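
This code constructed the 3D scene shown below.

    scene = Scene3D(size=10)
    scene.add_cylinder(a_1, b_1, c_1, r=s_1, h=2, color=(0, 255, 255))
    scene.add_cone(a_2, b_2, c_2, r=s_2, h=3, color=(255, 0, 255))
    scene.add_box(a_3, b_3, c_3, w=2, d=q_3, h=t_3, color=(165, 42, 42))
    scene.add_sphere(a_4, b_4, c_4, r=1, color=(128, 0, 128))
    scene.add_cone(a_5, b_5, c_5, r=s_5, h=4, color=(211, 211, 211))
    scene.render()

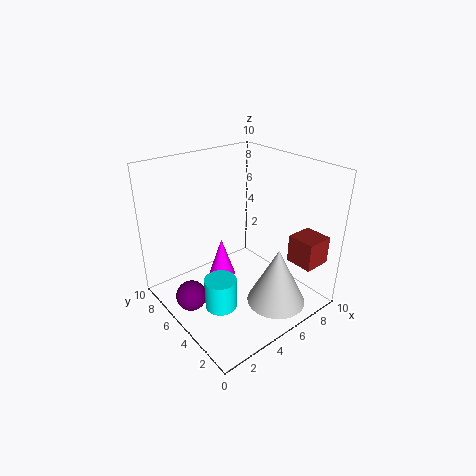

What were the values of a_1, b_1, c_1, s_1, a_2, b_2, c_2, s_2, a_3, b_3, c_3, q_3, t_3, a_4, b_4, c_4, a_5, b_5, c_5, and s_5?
a_1 = 2
b_1 = 3
c_1 = 2
s_1 = 1
a_2 = 5
b_2 = 7
c_2 = 1
s_2 = 1
a_3 = 8
b_3 = 1
c_3 = 3
q_3 = 2
t_3 = 2
a_4 = 1
b_4 = 5
c_4 = 2
a_5 = 6
b_5 = 2
c_5 = 1
s_5 = 2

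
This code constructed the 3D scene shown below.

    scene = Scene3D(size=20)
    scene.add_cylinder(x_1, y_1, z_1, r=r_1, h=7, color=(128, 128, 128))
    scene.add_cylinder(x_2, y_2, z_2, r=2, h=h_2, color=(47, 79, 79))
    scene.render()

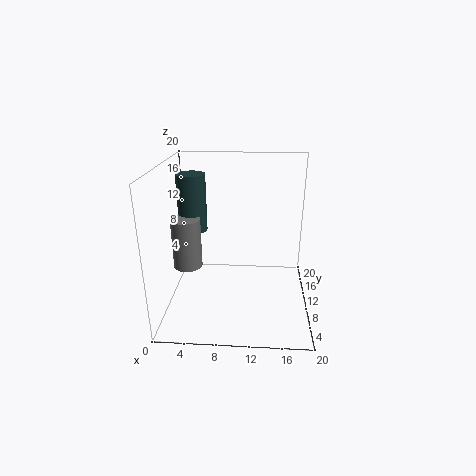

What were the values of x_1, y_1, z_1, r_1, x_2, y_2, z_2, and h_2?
x_1 = 3
y_1 = 9
z_1 = 6
r_1 = 2
x_2 = 3.5
y_2 = 11.5
z_2 = 10.5
h_2 = 8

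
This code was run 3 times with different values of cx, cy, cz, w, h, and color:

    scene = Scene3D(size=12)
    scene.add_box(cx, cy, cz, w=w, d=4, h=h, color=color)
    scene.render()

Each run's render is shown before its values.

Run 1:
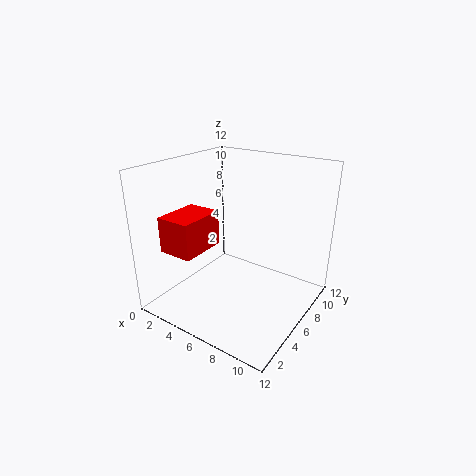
cx = 1; cy = 2; cz = 5; w = 3; h = 3; color = 'red'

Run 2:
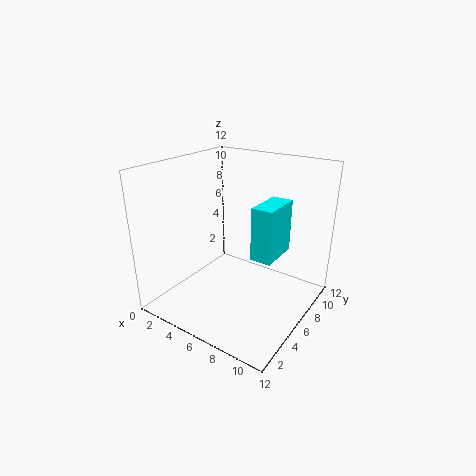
cx = 6; cy = 8; cz = 3; w = 2; h = 5; color = 'cyan'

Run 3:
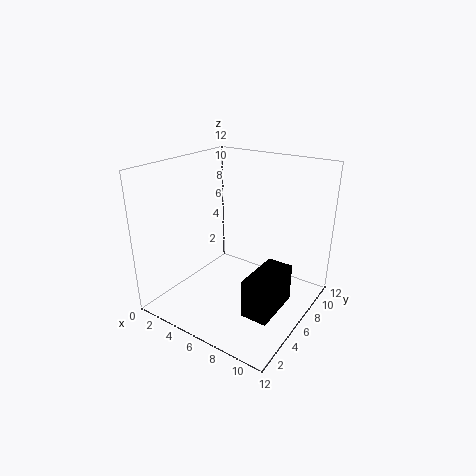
cx = 9; cy = 2; cz = 2; w = 2; h = 3; color = 'black'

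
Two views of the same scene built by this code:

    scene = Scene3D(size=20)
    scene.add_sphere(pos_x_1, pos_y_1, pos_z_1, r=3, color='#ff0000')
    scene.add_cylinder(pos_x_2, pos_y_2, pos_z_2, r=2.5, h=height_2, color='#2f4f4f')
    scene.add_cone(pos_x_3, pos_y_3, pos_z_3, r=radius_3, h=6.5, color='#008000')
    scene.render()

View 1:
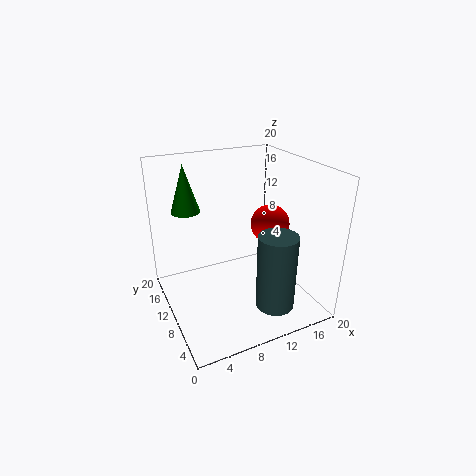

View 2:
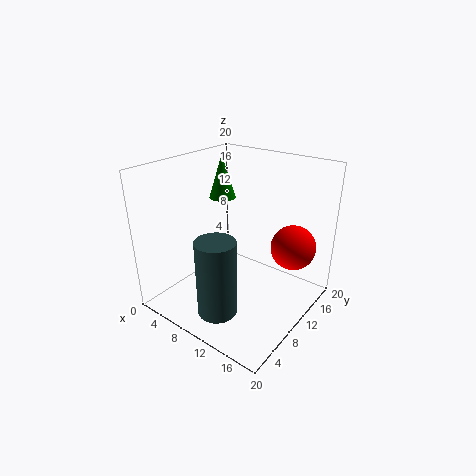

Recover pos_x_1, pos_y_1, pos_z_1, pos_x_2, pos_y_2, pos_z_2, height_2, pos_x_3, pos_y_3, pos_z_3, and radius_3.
pos_x_1 = 17; pos_y_1 = 13; pos_z_1 = 9.5; pos_x_2 = 12; pos_y_2 = 3; pos_z_2 = 3; height_2 = 10; pos_x_3 = 4; pos_y_3 = 14; pos_z_3 = 13.5; radius_3 = 2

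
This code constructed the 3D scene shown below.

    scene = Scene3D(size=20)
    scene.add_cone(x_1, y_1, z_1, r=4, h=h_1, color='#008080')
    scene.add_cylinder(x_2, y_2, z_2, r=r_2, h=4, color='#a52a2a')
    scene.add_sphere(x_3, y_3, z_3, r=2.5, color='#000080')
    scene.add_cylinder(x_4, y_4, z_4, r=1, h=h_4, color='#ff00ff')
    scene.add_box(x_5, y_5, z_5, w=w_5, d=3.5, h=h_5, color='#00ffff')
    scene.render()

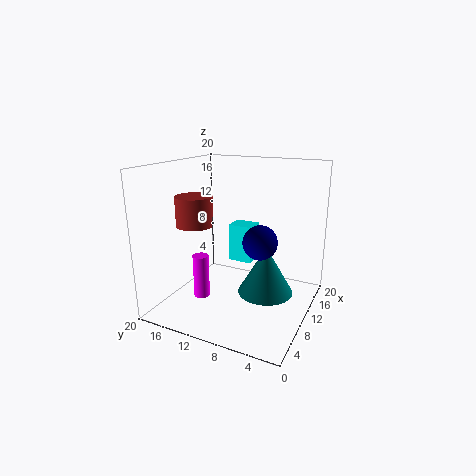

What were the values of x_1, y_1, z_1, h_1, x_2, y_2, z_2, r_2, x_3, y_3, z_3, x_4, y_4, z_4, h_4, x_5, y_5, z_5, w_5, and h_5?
x_1 = 12, y_1 = 6.5, z_1 = 1.5, h_1 = 7, x_2 = 7, y_2 = 15, z_2 = 12, r_2 = 2.5, x_3 = 12, y_3 = 7.5, z_3 = 9, x_4 = 3.5, y_4 = 12, z_4 = 4, h_4 = 5.5, x_5 = 12, y_5 = 9, z_5 = 5.5, w_5 = 3, h_5 = 5.5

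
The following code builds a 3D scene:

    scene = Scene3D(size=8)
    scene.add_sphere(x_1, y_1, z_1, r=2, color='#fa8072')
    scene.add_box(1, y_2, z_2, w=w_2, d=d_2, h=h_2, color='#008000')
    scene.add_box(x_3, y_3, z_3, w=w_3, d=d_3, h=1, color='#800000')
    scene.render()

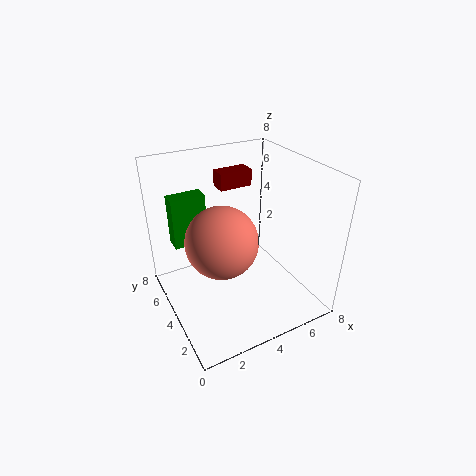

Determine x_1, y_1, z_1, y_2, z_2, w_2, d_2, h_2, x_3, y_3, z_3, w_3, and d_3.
x_1 = 3, y_1 = 4, z_1 = 4, y_2 = 6, z_2 = 3, w_2 = 2, d_2 = 1, h_2 = 3, x_3 = 4, y_3 = 6, z_3 = 6, w_3 = 2, d_3 = 1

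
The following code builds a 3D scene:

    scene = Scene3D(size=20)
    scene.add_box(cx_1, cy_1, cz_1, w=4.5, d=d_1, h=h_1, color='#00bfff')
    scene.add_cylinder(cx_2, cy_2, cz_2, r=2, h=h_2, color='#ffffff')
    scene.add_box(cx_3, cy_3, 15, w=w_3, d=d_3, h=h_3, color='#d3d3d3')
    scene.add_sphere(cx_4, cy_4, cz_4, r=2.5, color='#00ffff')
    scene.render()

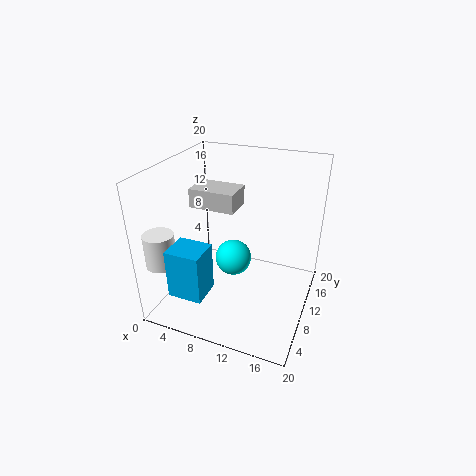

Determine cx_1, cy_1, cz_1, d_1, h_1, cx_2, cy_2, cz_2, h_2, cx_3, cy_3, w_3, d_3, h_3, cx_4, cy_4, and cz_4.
cx_1 = 4
cy_1 = 1
cz_1 = 5
d_1 = 4
h_1 = 6.5
cx_2 = 2
cy_2 = 3
cz_2 = 8
h_2 = 4.5
cx_3 = 4.5
cy_3 = 7
w_3 = 6
d_3 = 4
h_3 = 2.5
cx_4 = 9.5
cy_4 = 9.5
cz_4 = 7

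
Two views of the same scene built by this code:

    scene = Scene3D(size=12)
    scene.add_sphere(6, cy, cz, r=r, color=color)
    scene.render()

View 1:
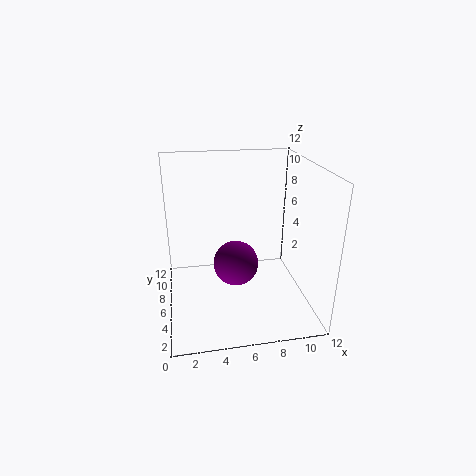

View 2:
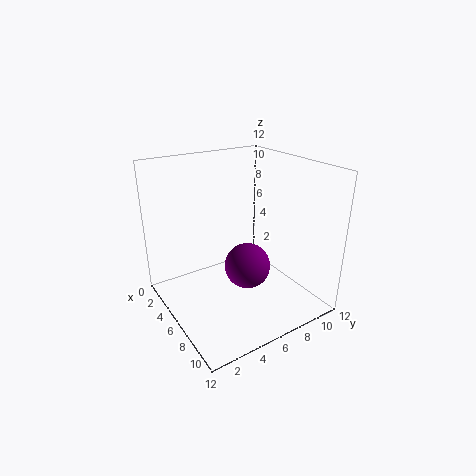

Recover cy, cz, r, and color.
cy = 7, cz = 3, r = 2, color = 'purple'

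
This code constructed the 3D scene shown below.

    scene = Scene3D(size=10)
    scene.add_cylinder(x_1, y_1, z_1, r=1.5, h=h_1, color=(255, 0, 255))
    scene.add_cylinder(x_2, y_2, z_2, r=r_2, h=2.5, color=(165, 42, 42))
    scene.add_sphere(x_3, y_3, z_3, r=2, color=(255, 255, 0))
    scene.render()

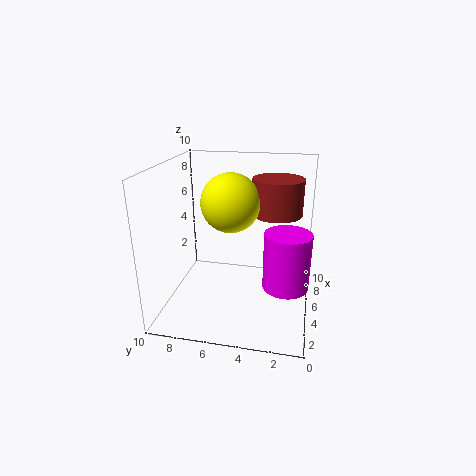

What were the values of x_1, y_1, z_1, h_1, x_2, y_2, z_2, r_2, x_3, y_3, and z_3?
x_1 = 3.5, y_1 = 1.5, z_1 = 2.5, h_1 = 3.75, x_2 = 6.25, y_2 = 2.5, z_2 = 6.5, r_2 = 1.75, x_3 = 5, y_3 = 5.5, z_3 = 7.5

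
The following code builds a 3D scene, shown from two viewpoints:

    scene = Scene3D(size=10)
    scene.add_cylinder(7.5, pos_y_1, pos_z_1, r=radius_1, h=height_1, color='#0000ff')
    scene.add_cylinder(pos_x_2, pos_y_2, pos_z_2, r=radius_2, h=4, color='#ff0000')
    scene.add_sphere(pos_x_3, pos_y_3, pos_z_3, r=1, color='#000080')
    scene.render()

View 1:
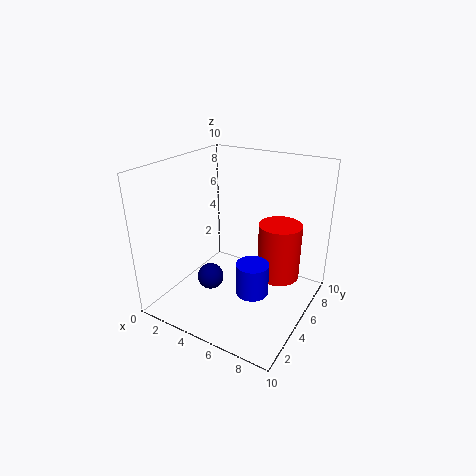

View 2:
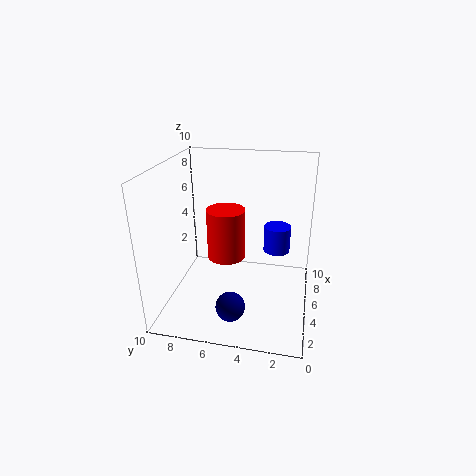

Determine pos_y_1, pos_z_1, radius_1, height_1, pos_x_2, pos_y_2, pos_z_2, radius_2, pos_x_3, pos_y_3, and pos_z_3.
pos_y_1 = 2.5, pos_z_1 = 3, radius_1 = 1, height_1 = 2, pos_x_2 = 7.5, pos_y_2 = 6.5, pos_z_2 = 2, radius_2 = 1.5, pos_x_3 = 2.5, pos_y_3 = 5, pos_z_3 = 1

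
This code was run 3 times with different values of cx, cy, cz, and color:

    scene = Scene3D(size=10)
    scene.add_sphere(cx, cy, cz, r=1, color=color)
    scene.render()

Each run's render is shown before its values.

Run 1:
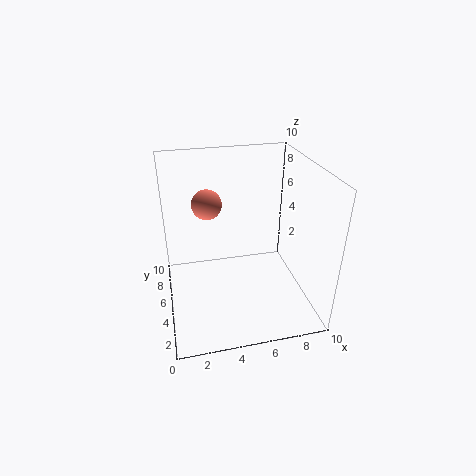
cx = 3, cy = 5.5, cz = 7.5, color = 'salmon'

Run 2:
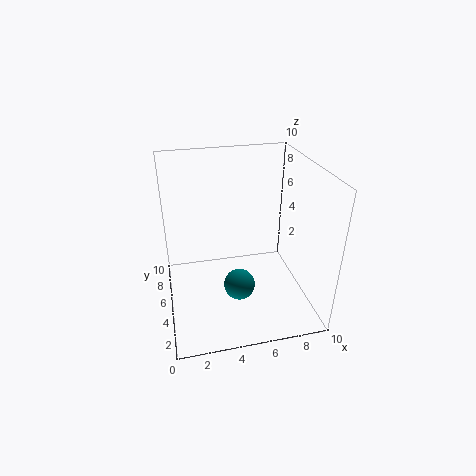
cx = 4.5, cy = 2.5, cz = 3, color = 'teal'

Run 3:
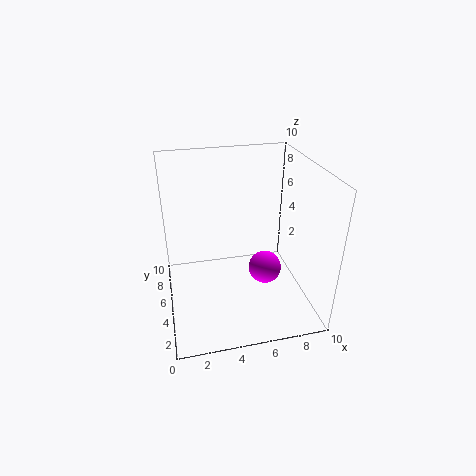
cx = 6, cy = 2, cz = 4.5, color = 'magenta'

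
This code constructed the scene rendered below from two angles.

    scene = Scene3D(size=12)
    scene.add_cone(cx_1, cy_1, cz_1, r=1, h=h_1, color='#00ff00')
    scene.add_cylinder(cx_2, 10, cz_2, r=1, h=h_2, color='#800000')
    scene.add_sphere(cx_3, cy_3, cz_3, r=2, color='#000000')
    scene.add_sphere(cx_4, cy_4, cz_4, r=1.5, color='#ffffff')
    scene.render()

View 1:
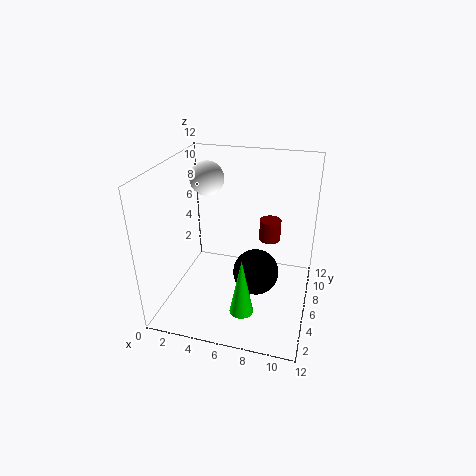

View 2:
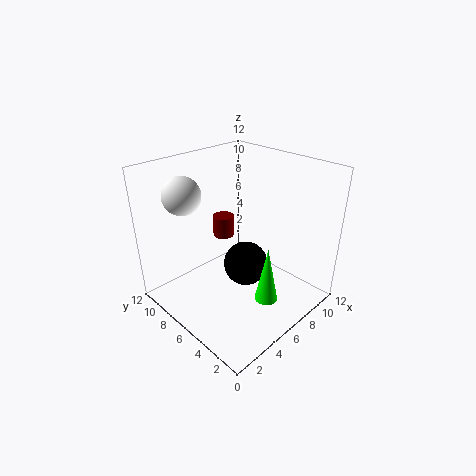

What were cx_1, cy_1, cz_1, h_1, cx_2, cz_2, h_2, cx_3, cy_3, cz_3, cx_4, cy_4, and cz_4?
cx_1 = 7, cy_1 = 3.5, cz_1 = 0.5, h_1 = 5, cx_2 = 8, cz_2 = 4, h_2 = 2, cx_3 = 7.5, cy_3 = 6.5, cz_3 = 2.5, cx_4 = 2.5, cy_4 = 8.5, cz_4 = 10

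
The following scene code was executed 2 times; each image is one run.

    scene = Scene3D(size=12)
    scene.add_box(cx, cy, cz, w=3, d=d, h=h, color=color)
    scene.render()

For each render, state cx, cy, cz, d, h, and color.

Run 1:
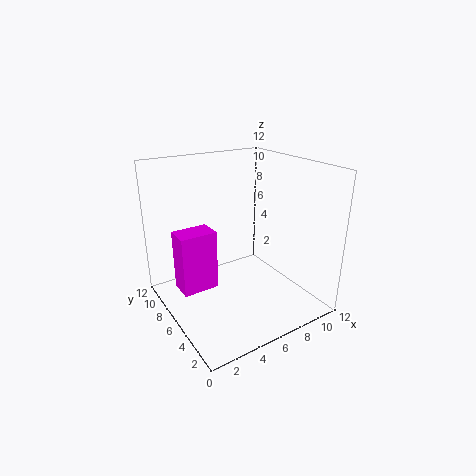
cx = 1; cy = 6; cz = 2; d = 2; h = 5; color = 'magenta'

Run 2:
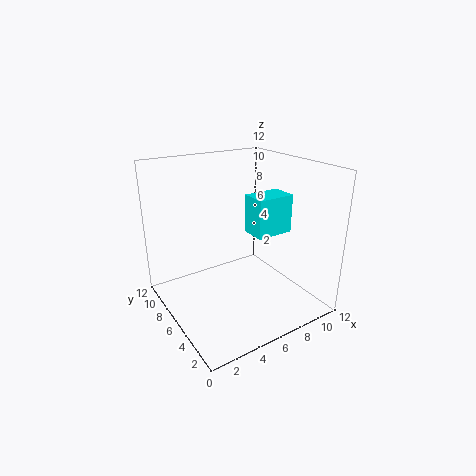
cx = 6; cy = 3; cz = 7; d = 2; h = 3; color = 'cyan'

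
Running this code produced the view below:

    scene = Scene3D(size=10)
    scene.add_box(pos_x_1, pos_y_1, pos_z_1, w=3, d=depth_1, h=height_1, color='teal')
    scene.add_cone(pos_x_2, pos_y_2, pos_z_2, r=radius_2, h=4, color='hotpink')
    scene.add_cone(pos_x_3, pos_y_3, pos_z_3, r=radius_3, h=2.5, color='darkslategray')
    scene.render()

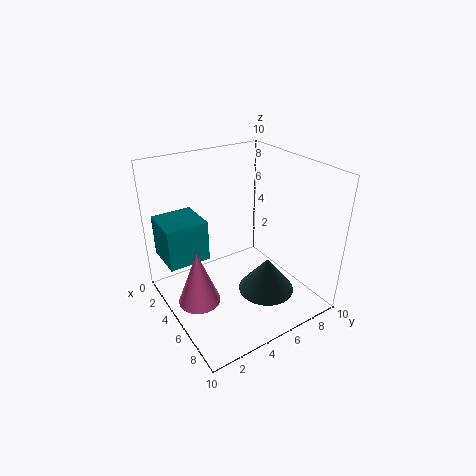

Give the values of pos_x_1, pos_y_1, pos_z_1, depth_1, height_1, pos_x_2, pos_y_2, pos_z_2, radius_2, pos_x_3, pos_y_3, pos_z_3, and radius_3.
pos_x_1 = 0.5
pos_y_1 = 0.5
pos_z_1 = 3
depth_1 = 3
height_1 = 3
pos_x_2 = 4.5
pos_y_2 = 2
pos_z_2 = 0.5
radius_2 = 1.5
pos_x_3 = 6.5
pos_y_3 = 6.5
pos_z_3 = 1
radius_3 = 2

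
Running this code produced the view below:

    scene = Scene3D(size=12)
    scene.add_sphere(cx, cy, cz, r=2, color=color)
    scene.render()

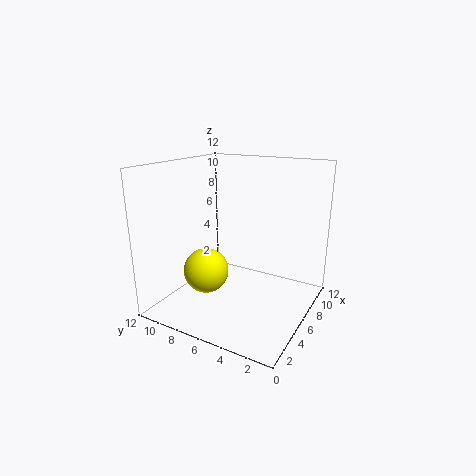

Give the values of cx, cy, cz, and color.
cx = 5.5
cy = 9
cz = 2.5
color = 'yellow'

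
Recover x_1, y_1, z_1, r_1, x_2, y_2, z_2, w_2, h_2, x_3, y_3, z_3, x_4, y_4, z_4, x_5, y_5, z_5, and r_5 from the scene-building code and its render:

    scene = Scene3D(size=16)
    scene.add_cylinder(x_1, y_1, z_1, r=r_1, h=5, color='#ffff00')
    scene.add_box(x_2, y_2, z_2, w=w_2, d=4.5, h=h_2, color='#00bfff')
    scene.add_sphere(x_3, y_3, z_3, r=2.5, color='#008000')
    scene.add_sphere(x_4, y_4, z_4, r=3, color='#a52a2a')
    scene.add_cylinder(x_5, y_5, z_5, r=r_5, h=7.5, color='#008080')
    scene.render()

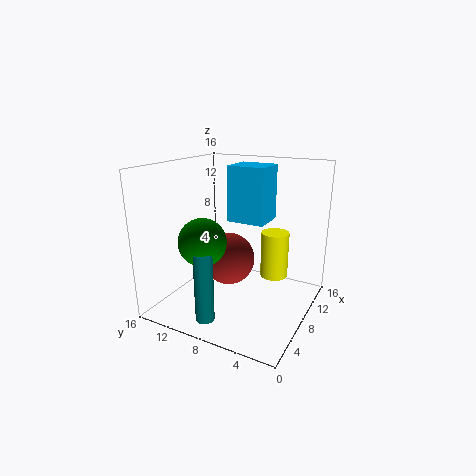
x_1 = 9, y_1 = 4, z_1 = 4, r_1 = 1.5, x_2 = 10, y_2 = 6, z_2 = 9, w_2 = 4, h_2 = 6.5, x_3 = 4, y_3 = 10, z_3 = 8.5, x_4 = 8.5, y_4 = 9.5, z_4 = 5, x_5 = 2.5, y_5 = 9, z_5 = 0.5, r_5 = 1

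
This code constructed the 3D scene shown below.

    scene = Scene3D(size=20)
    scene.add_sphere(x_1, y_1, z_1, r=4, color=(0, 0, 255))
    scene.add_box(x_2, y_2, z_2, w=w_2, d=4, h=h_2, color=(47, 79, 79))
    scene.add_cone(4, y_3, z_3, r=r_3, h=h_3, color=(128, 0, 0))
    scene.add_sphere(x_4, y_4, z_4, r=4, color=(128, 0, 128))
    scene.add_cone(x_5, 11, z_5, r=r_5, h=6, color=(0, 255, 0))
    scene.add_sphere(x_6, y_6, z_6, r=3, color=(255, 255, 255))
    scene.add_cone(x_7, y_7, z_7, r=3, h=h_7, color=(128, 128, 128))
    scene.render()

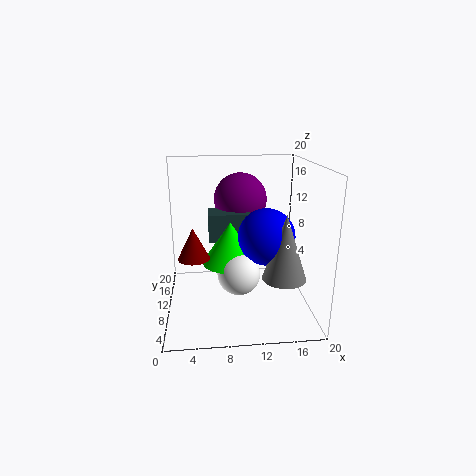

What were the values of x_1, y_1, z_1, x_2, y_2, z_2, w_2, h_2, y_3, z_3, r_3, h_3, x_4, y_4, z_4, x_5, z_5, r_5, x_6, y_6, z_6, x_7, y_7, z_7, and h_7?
x_1 = 14, y_1 = 10, z_1 = 10, x_2 = 6, y_2 = 11, z_2 = 9, w_2 = 6, h_2 = 4, y_3 = 6, z_3 = 9, r_3 = 2, h_3 = 4, x_4 = 11, y_4 = 16, z_4 = 14, x_5 = 9, z_5 = 6, r_5 = 4, x_6 = 10, y_6 = 9, z_6 = 5, x_7 = 16, y_7 = 7, z_7 = 5, h_7 = 9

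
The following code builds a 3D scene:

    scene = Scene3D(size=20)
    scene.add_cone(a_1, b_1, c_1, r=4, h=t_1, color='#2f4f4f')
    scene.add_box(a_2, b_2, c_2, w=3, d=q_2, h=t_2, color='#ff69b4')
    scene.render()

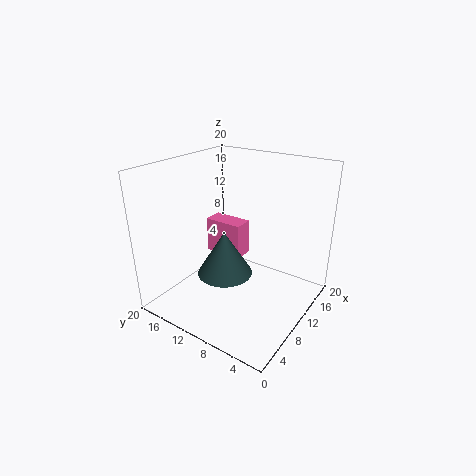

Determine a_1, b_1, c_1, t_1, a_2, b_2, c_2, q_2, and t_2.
a_1 = 9.5
b_1 = 12
c_1 = 4
t_1 = 6.5
a_2 = 13
b_2 = 12
c_2 = 4.5
q_2 = 6
t_2 = 5.5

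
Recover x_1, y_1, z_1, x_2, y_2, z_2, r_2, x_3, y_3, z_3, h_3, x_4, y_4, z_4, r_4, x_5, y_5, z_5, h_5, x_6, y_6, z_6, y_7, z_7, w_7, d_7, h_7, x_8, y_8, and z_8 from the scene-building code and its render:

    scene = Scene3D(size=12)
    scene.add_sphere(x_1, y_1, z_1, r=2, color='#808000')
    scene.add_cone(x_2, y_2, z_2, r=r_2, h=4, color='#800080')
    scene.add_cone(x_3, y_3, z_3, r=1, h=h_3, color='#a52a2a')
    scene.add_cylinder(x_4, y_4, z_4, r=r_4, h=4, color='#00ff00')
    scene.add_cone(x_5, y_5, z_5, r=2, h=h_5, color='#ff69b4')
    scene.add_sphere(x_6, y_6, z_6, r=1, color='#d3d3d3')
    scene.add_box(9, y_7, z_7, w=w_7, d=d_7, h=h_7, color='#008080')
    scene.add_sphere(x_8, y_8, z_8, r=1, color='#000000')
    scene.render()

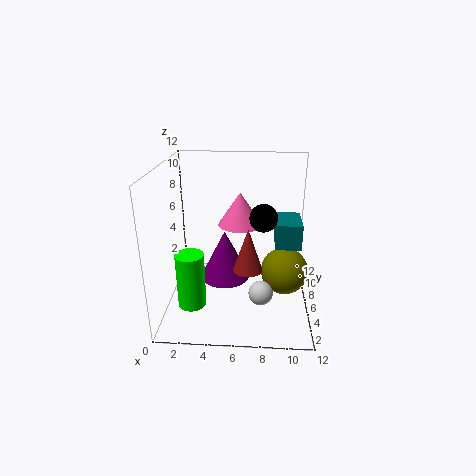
x_1 = 10
y_1 = 6
z_1 = 3
x_2 = 5
y_2 = 5
z_2 = 3
r_2 = 2
x_3 = 7
y_3 = 1
z_3 = 6
h_3 = 3
x_4 = 3
y_4 = 1
z_4 = 3
r_4 = 1
x_5 = 6
y_5 = 9
z_5 = 6
h_5 = 3
x_6 = 8
y_6 = 4
z_6 = 2
y_7 = 4
z_7 = 6
w_7 = 2
d_7 = 3
h_7 = 2
x_8 = 8
y_8 = 3
z_8 = 9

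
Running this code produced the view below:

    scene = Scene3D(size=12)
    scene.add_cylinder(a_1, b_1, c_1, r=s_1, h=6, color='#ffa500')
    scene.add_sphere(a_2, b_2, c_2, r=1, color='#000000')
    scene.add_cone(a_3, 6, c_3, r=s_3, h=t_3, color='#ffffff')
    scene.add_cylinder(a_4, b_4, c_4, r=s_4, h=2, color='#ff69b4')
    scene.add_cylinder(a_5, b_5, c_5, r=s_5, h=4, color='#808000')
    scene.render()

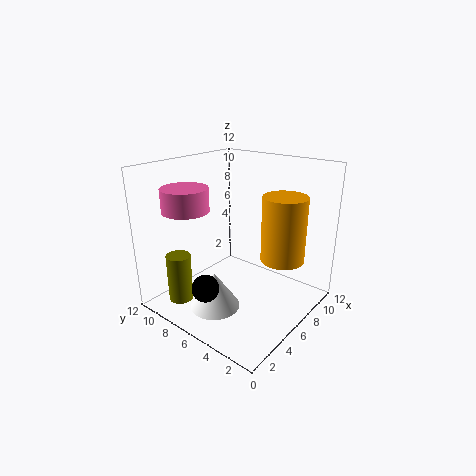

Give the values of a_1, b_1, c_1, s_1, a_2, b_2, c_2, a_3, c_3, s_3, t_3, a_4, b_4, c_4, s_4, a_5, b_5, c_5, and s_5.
a_1 = 10
b_1 = 4
c_1 = 3
s_1 = 2
a_2 = 1
b_2 = 5
c_2 = 4
a_3 = 3
c_3 = 1
s_3 = 2
t_3 = 3
a_4 = 4
b_4 = 10
c_4 = 8
s_4 = 2
a_5 = 2
b_5 = 9
c_5 = 1
s_5 = 1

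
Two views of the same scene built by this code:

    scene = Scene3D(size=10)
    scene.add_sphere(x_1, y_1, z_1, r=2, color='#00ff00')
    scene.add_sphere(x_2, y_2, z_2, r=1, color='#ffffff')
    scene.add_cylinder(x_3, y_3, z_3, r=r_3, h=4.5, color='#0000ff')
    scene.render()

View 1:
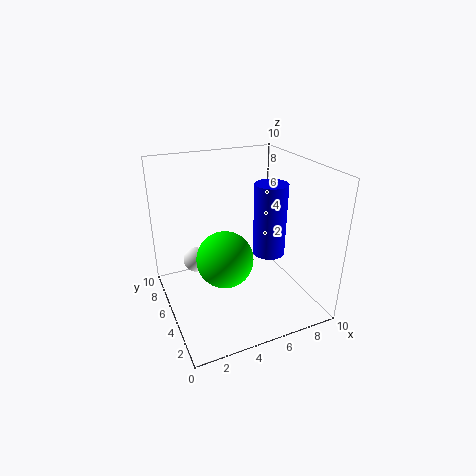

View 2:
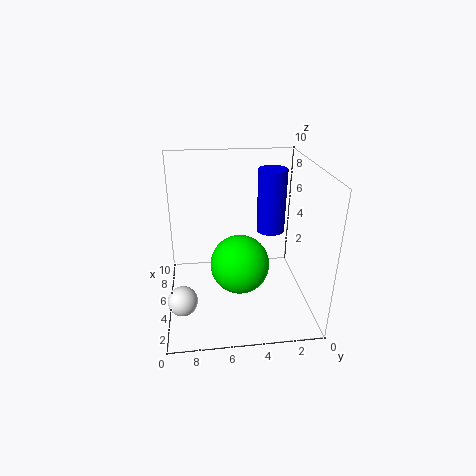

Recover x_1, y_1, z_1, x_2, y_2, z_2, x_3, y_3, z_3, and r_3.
x_1 = 4
y_1 = 5
z_1 = 3.5
x_2 = 3
y_2 = 9
z_2 = 1.5
x_3 = 6
y_3 = 2.5
z_3 = 5
r_3 = 1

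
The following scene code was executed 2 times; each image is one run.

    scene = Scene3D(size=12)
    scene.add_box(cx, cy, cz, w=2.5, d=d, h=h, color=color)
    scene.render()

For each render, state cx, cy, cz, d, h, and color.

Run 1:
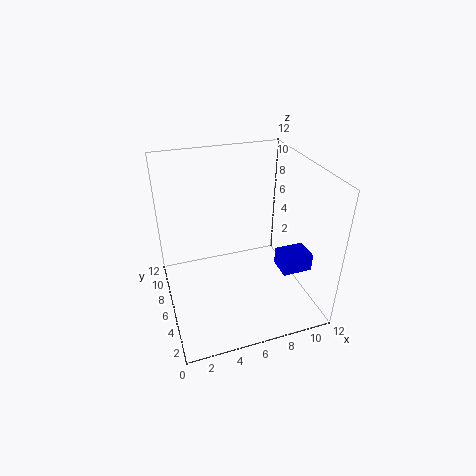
cx = 9; cy = 3; cz = 3.5; d = 2; h = 1.5; color = 'blue'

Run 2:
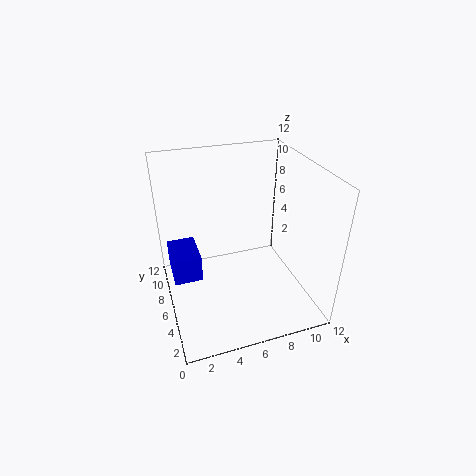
cx = 0.5; cy = 7; cz = 1.5; d = 3.5; h = 2.5; color = 'blue'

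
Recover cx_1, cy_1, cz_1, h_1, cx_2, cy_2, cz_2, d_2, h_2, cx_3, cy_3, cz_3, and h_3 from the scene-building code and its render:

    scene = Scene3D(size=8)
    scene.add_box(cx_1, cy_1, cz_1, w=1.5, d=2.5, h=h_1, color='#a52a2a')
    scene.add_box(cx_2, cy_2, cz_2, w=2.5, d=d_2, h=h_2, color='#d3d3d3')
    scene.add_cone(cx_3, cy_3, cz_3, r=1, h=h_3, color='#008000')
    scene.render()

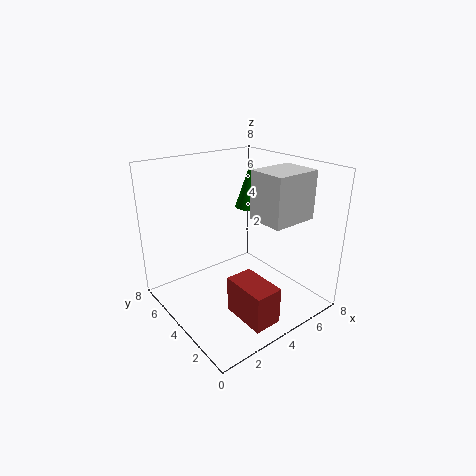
cx_1 = 2.5; cy_1 = 0.5; cz_1 = 0.5; h_1 = 2; cx_2 = 4; cy_2 = 1; cz_2 = 5.5; d_2 = 2; h_2 = 2.5; cx_3 = 7; cy_3 = 6.5; cz_3 = 4.5; h_3 = 3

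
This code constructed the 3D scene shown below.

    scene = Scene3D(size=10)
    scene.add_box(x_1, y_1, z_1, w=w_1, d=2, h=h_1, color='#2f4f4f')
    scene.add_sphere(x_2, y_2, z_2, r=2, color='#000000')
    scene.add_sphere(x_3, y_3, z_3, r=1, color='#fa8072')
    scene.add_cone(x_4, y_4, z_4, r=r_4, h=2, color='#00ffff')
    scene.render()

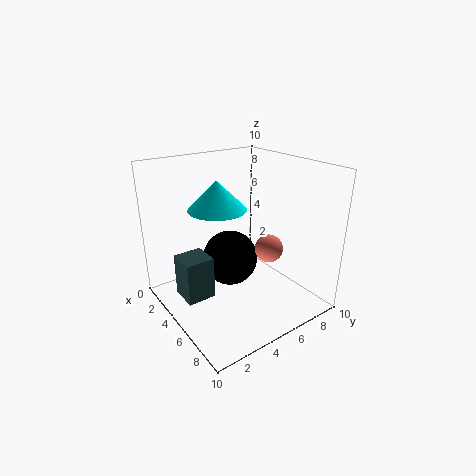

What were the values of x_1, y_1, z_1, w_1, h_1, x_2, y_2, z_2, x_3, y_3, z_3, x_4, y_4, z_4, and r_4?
x_1 = 3, y_1 = 1, z_1 = 1, w_1 = 2, h_1 = 3, x_2 = 4, y_2 = 5, z_2 = 3, x_3 = 6, y_3 = 7, z_3 = 4, x_4 = 4, y_4 = 4, z_4 = 7, r_4 = 2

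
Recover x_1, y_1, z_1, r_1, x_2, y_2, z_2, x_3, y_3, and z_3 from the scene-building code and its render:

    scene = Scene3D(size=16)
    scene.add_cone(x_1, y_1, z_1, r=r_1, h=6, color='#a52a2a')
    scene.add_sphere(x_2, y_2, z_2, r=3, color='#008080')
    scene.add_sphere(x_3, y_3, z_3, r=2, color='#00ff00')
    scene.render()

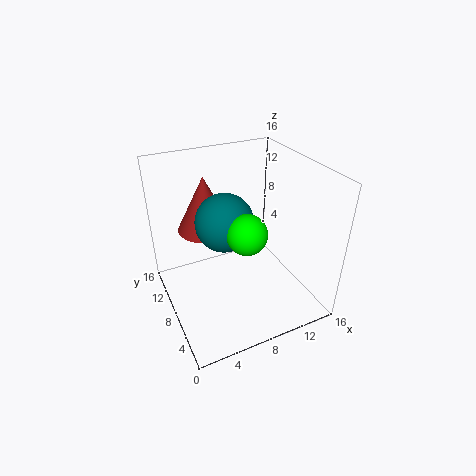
x_1 = 5, y_1 = 10, z_1 = 9, r_1 = 3, x_2 = 6, y_2 = 7, z_2 = 11, x_3 = 7, y_3 = 4, z_3 = 11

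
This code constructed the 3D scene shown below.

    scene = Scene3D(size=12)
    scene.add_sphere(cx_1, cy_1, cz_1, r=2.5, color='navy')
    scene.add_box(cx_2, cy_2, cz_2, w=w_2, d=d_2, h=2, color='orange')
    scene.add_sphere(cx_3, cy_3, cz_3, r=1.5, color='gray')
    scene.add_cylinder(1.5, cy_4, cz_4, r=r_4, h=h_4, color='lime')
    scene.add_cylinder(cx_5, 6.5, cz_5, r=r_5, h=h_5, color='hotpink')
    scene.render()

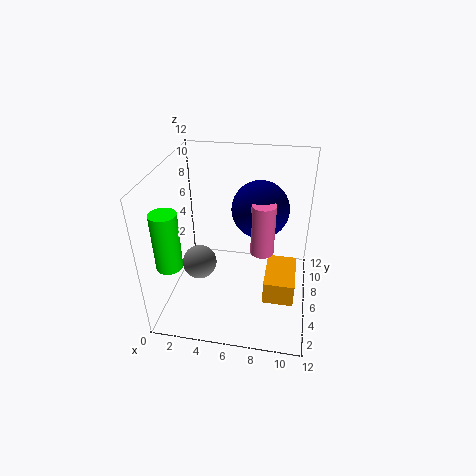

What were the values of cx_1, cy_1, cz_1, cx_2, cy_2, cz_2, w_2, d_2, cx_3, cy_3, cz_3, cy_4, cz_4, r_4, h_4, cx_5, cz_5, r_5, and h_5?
cx_1 = 7.5, cy_1 = 8.5, cz_1 = 7.5, cx_2 = 8.5, cy_2 = 3.5, cz_2 = 1.5, w_2 = 2.5, d_2 = 4, cx_3 = 2.5, cy_3 = 6, cz_3 = 3, cy_4 = 2, cz_4 = 5.5, r_4 = 1, h_4 = 4.5, cx_5 = 8, cz_5 = 4.5, r_5 = 1, h_5 = 4.5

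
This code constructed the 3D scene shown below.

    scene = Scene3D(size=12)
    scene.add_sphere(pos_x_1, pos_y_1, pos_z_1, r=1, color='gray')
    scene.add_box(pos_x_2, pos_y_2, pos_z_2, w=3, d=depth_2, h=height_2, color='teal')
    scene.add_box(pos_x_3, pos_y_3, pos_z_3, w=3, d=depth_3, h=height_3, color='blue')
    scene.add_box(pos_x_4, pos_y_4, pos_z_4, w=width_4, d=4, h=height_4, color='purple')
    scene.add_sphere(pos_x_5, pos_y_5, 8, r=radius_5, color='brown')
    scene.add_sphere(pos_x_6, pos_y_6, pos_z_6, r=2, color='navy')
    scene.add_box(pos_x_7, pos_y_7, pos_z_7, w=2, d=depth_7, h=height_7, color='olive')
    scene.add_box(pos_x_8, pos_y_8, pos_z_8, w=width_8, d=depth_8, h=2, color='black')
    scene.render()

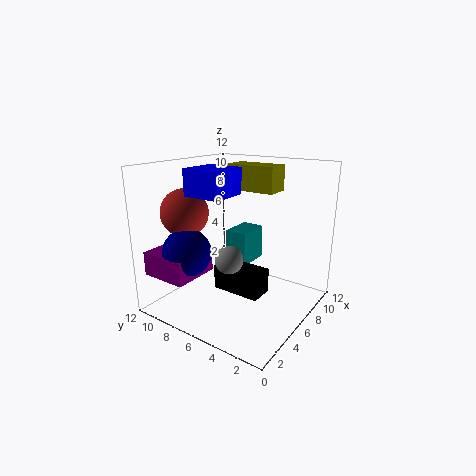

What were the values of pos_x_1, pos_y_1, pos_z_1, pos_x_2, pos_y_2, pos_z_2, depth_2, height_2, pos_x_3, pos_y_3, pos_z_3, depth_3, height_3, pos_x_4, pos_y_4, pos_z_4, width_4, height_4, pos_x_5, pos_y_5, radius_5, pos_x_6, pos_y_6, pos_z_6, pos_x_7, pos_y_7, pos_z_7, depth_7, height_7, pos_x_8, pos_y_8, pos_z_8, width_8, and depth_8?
pos_x_1 = 2
pos_y_1 = 4
pos_z_1 = 6
pos_x_2 = 7
pos_y_2 = 6
pos_z_2 = 3
depth_2 = 2
height_2 = 3
pos_x_3 = 2
pos_y_3 = 5
pos_z_3 = 10
depth_3 = 3
height_3 = 2
pos_x_4 = 1
pos_y_4 = 8
pos_z_4 = 3
width_4 = 4
height_4 = 2
pos_x_5 = 4
pos_y_5 = 10
radius_5 = 2
pos_x_6 = 3
pos_y_6 = 9
pos_z_6 = 5
pos_x_7 = 6
pos_y_7 = 3
pos_z_7 = 10
depth_7 = 4
height_7 = 2
pos_x_8 = 4
pos_y_8 = 3
pos_z_8 = 2
width_8 = 2
depth_8 = 4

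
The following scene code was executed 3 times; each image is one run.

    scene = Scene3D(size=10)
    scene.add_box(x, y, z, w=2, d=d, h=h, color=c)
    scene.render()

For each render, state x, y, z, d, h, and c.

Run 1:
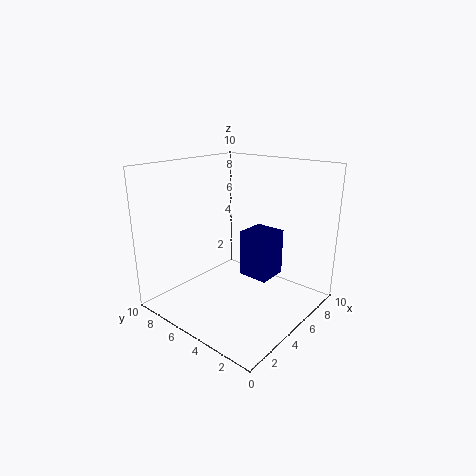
x = 4; y = 2; z = 3; d = 2; h = 3; c = 'navy'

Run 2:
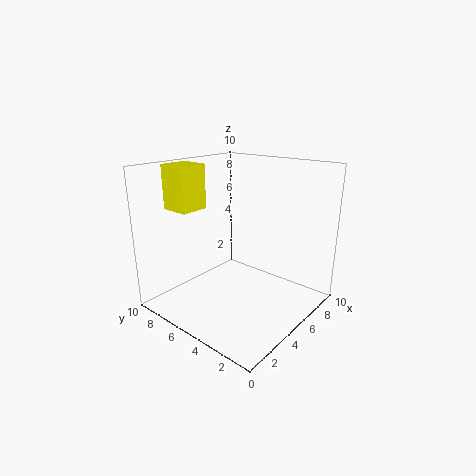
x = 2; y = 7; z = 7; d = 2; h = 3; c = 'yellow'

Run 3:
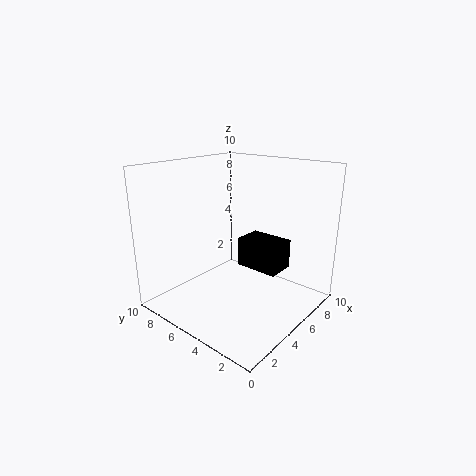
x = 5; y = 2; z = 3; d = 3; h = 2; c = 'black'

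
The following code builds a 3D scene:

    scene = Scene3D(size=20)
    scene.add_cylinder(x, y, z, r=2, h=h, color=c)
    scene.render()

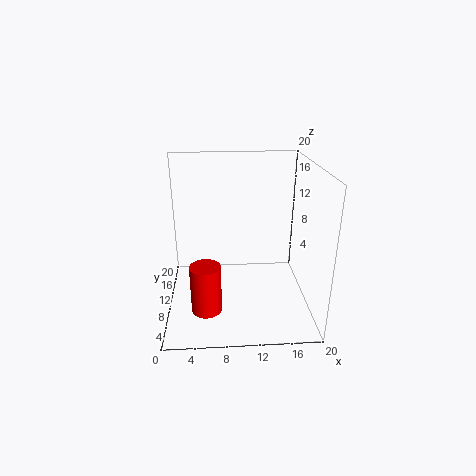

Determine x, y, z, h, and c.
x = 5.5; y = 5; z = 2; h = 6.5; c = 'red'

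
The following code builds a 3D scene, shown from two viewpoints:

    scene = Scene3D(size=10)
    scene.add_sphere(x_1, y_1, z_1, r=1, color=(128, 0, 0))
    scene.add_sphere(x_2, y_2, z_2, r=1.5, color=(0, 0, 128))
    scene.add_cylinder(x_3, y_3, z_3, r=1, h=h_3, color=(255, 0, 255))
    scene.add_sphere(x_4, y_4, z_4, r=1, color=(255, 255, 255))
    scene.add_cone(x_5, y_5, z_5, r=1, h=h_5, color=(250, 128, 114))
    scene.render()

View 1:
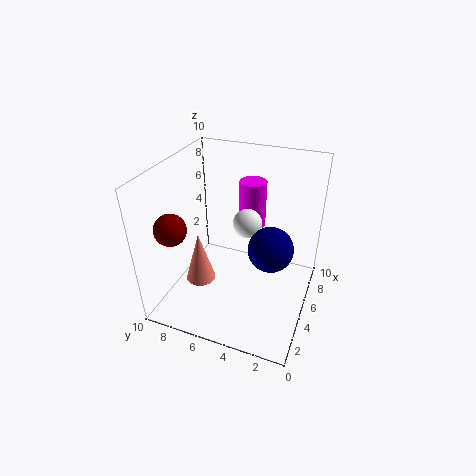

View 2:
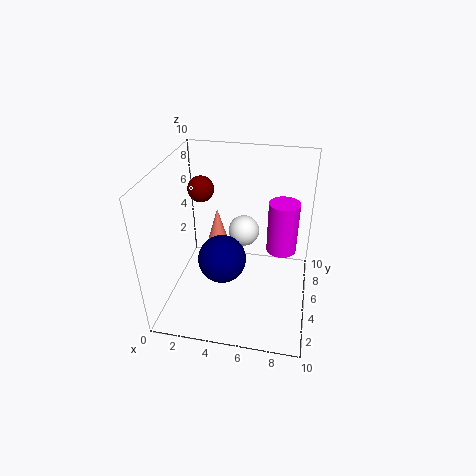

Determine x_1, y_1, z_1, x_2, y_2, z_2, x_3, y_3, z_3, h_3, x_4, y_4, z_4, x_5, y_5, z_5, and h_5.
x_1 = 1.5
y_1 = 8
z_1 = 7
x_2 = 4.5
y_2 = 2.5
z_2 = 5
x_3 = 8
y_3 = 5
z_3 = 4.5
h_3 = 3.5
x_4 = 5.5
y_4 = 4.5
z_4 = 6
x_5 = 3
y_5 = 7
z_5 = 2.5
h_5 = 3.5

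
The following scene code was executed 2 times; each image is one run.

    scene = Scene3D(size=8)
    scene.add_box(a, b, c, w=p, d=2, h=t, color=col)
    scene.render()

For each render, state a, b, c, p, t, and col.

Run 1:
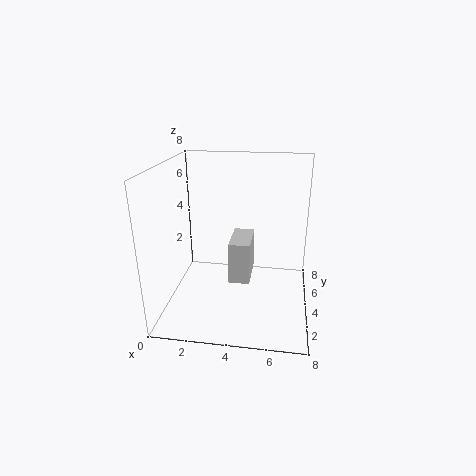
a = 4; b = 1; c = 3; p = 1; t = 2; col = 'lightgray'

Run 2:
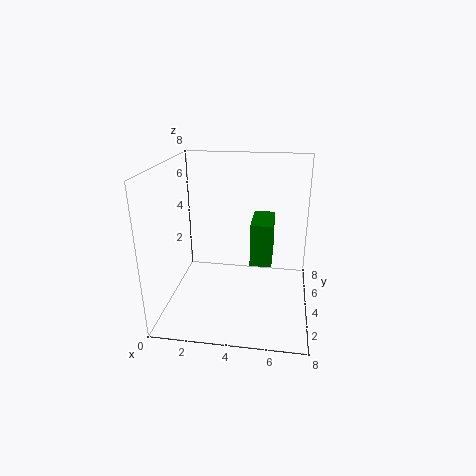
a = 5; b = 1; c = 4; p = 1; t = 2; col = 'green'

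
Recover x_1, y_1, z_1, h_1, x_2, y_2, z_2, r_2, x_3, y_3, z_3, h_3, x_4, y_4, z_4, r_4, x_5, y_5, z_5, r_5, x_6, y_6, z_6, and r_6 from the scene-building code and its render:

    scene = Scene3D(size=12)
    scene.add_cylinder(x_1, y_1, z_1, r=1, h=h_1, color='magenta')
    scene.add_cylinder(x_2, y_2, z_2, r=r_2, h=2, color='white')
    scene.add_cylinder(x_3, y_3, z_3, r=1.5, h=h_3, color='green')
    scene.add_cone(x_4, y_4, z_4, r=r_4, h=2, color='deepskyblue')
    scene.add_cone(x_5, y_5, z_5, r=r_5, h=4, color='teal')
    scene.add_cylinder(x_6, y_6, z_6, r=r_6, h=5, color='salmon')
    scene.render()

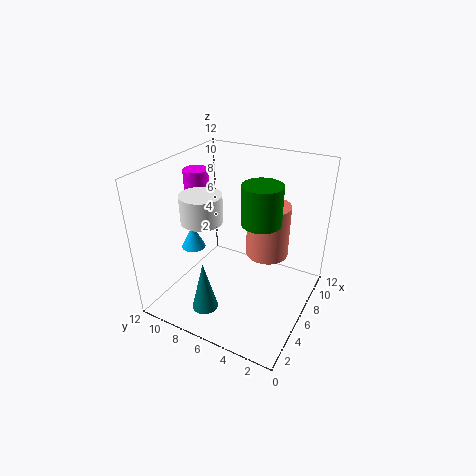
x_1 = 5.5
y_1 = 9.5
z_1 = 8.5
h_1 = 3
x_2 = 2.5
y_2 = 7
z_2 = 9
r_2 = 1.5
x_3 = 5
y_3 = 3.5
z_3 = 8.5
h_3 = 3
x_4 = 4.5
y_4 = 9.5
z_4 = 5
r_4 = 1
x_5 = 1.5
y_5 = 6.5
z_5 = 2
r_5 = 1
x_6 = 10
y_6 = 5
z_6 = 2.5
r_6 = 2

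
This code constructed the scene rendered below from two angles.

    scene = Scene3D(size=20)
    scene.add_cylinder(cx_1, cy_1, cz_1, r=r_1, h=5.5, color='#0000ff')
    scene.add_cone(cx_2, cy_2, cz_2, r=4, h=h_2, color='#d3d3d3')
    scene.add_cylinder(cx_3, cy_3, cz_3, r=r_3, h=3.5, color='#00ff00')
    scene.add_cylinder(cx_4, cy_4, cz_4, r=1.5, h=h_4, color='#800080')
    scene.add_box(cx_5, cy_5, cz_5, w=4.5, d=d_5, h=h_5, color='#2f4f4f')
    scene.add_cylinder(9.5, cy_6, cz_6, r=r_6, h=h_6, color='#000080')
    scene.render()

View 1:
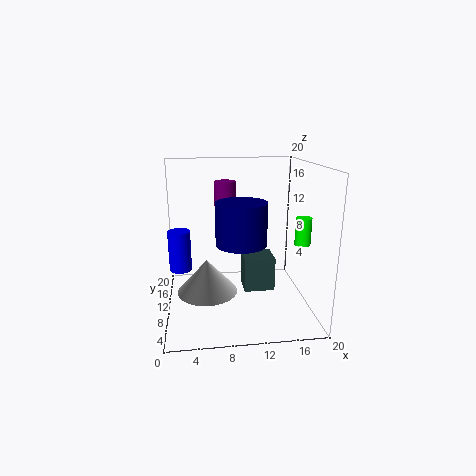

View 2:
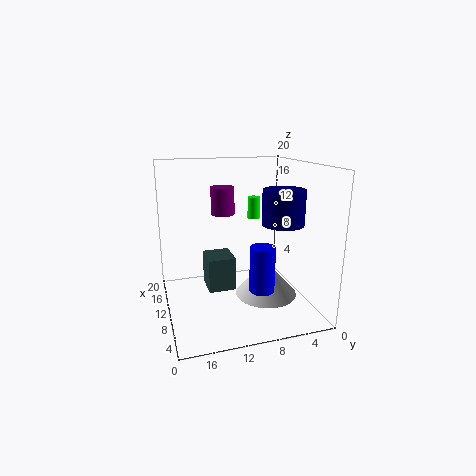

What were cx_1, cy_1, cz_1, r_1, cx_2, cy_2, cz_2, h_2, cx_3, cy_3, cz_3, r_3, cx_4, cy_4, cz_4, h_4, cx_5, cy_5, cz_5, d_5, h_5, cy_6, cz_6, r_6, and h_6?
cx_1 = 2; cy_1 = 9.5; cz_1 = 6; r_1 = 1.5; cx_2 = 5.5; cy_2 = 7.5; cz_2 = 3.5; h_2 = 4.5; cx_3 = 17.5; cy_3 = 5; cz_3 = 10.5; r_3 = 1; cx_4 = 8.5; cy_4 = 12.5; cz_4 = 14; h_4 = 3.5; cx_5 = 11; cy_5 = 10; cz_5 = 1.5; d_5 = 4; h_5 = 5; cy_6 = 3.5; cz_6 = 11.5; r_6 = 3; h_6 = 5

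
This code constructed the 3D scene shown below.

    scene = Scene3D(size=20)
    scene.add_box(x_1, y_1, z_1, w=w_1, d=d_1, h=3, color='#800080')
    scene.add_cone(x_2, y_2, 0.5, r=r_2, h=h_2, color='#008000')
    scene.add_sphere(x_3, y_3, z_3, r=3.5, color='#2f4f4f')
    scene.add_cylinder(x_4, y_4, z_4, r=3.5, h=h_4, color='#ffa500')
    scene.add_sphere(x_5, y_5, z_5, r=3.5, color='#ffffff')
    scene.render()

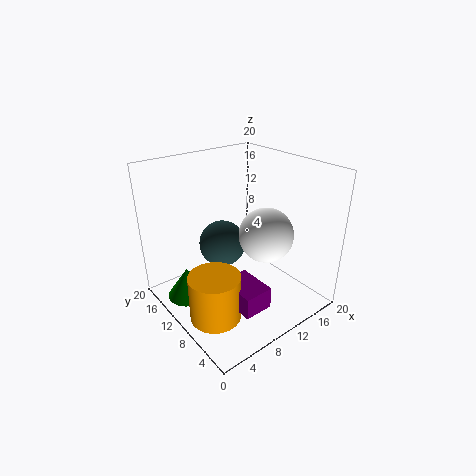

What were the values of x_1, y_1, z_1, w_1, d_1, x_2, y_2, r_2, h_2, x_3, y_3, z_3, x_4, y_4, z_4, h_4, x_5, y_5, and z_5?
x_1 = 6, y_1 = 3, z_1 = 2.5, w_1 = 4, d_1 = 5.5, x_2 = 4, y_2 = 14.5, r_2 = 3, h_2 = 4.5, x_3 = 10.5, y_3 = 14.5, z_3 = 7, x_4 = 4.5, y_4 = 8, z_4 = 0.5, h_4 = 6.5, x_5 = 11, y_5 = 5.5, z_5 = 12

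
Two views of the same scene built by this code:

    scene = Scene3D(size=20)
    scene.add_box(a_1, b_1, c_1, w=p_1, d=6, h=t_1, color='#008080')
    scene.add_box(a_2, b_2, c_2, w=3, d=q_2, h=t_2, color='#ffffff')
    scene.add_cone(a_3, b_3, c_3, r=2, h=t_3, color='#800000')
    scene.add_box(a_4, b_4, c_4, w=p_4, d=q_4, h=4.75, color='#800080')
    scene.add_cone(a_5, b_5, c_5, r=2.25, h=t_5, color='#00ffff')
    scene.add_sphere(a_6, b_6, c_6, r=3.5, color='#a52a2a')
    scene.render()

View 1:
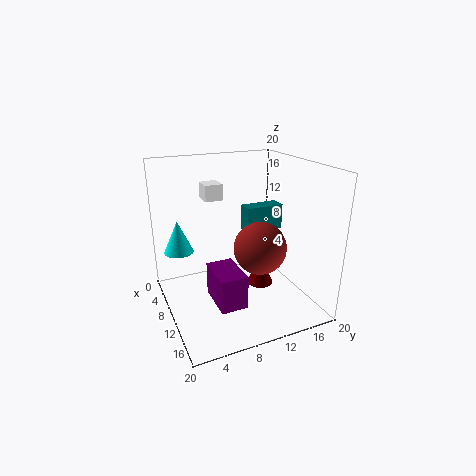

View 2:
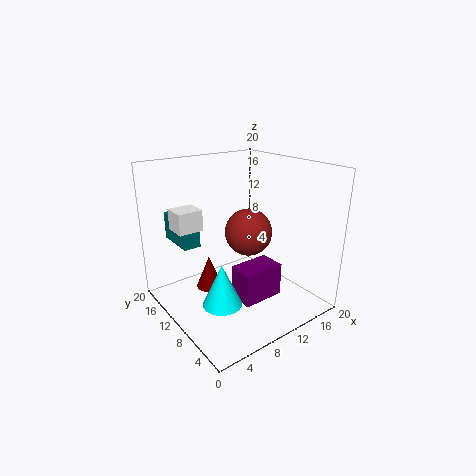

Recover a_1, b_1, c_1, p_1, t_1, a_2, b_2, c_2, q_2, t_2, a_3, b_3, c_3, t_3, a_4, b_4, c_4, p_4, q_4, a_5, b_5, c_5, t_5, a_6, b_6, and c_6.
a_1 = 3.5; b_1 = 13.5; c_1 = 8.5; p_1 = 2.5; t_1 = 4; a_2 = 0.25; b_2 = 7.75; c_2 = 13.5; q_2 = 2.75; t_2 = 2.5; a_3 = 8; b_3 = 14.75; c_3 = 0.75; t_3 = 5; a_4 = 8.5; b_4 = 5.75; c_4 = 1.5; p_4 = 6; q_4 = 3.75; a_5 = 2.75; b_5 = 3.25; c_5 = 6; t_5 = 5; a_6 = 13.25; b_6 = 11.75; c_6 = 9.5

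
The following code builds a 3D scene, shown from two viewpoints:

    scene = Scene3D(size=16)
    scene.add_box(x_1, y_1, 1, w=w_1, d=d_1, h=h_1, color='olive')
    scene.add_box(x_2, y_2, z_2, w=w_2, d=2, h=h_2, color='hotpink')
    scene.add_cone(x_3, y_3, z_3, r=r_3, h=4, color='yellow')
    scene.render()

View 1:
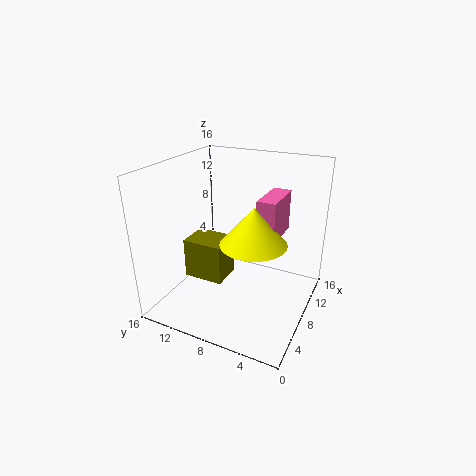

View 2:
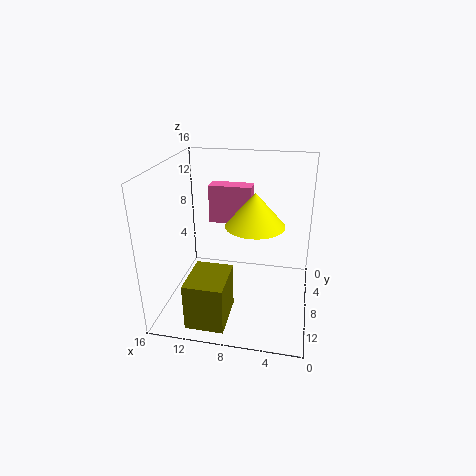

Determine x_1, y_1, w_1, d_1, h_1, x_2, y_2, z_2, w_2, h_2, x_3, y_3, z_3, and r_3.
x_1 = 8, y_1 = 10.5, w_1 = 4, d_1 = 5, h_1 = 5, x_2 = 7, y_2 = 3.5, z_2 = 8.5, w_2 = 5, h_2 = 4.5, x_3 = 6.5, y_3 = 5.5, z_3 = 8.5, r_3 = 3.5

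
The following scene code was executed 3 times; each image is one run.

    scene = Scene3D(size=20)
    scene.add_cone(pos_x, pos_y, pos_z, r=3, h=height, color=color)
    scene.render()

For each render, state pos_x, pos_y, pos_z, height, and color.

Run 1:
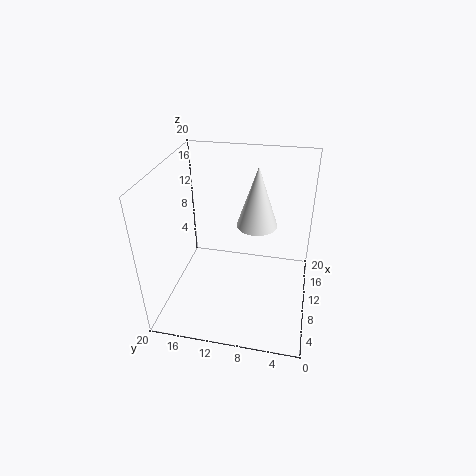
pos_x = 14, pos_y = 8, pos_z = 10, height = 9, color = 'white'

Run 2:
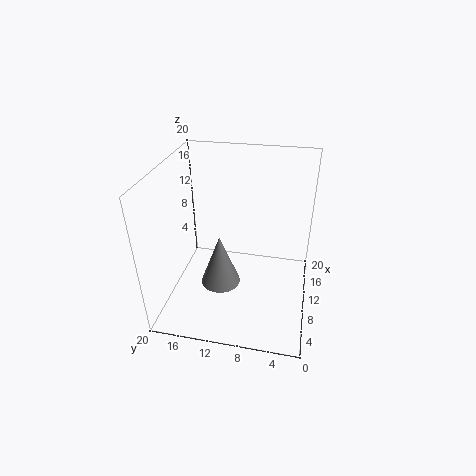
pos_x = 11, pos_y = 13, pos_z = 1, height = 8, color = 'gray'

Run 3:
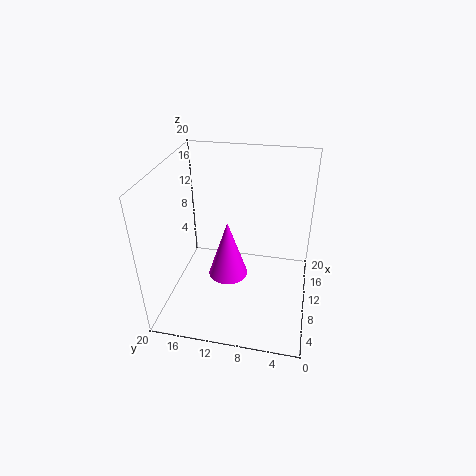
pos_x = 12, pos_y = 12, pos_z = 2, height = 9, color = 'magenta'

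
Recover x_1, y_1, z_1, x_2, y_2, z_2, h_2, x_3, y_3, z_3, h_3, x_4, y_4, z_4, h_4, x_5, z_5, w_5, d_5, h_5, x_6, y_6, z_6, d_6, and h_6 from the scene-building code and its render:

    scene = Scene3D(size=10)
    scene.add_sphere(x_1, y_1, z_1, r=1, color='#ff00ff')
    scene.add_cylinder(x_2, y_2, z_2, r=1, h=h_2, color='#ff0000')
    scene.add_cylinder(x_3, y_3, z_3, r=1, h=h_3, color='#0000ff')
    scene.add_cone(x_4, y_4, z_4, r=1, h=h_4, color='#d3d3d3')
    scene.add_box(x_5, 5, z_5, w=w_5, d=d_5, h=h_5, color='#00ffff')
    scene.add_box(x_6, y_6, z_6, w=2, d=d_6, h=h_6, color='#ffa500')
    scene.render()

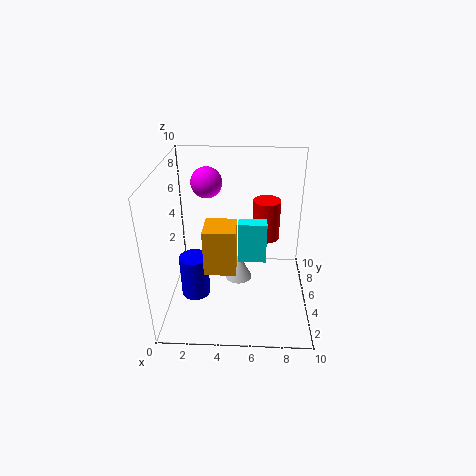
x_1 = 3; y_1 = 5; z_1 = 9; x_2 = 7; y_2 = 7; z_2 = 4; h_2 = 3; x_3 = 2; y_3 = 4; z_3 = 1; h_3 = 3; x_4 = 5; y_4 = 6; z_4 = 1; h_4 = 2; x_5 = 5; z_5 = 3; w_5 = 2; d_5 = 1; h_5 = 3; x_6 = 3; y_6 = 2; z_6 = 4; d_6 = 2; h_6 = 3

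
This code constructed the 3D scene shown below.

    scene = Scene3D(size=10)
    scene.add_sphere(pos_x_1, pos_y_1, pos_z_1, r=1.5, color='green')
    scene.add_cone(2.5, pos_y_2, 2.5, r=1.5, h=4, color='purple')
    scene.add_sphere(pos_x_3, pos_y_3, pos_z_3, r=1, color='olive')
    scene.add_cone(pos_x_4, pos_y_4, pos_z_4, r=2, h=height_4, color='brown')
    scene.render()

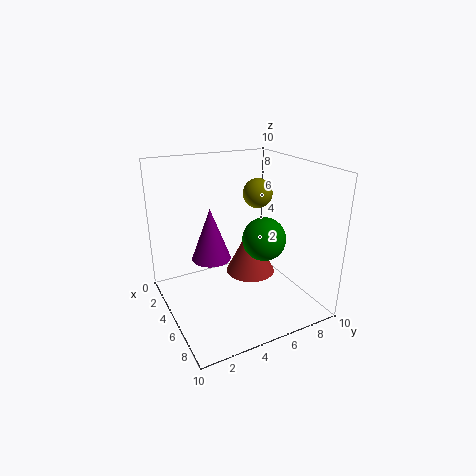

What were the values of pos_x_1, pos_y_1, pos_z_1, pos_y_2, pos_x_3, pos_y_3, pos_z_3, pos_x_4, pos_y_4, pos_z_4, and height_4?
pos_x_1 = 6
pos_y_1 = 6.5
pos_z_1 = 5
pos_y_2 = 4
pos_x_3 = 5
pos_y_3 = 6.5
pos_z_3 = 8
pos_x_4 = 2.5
pos_y_4 = 7.5
pos_z_4 = 0.5
height_4 = 4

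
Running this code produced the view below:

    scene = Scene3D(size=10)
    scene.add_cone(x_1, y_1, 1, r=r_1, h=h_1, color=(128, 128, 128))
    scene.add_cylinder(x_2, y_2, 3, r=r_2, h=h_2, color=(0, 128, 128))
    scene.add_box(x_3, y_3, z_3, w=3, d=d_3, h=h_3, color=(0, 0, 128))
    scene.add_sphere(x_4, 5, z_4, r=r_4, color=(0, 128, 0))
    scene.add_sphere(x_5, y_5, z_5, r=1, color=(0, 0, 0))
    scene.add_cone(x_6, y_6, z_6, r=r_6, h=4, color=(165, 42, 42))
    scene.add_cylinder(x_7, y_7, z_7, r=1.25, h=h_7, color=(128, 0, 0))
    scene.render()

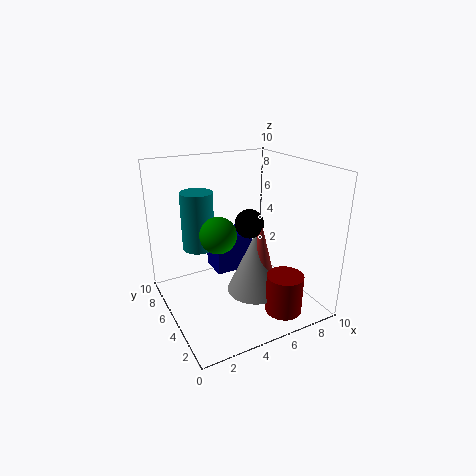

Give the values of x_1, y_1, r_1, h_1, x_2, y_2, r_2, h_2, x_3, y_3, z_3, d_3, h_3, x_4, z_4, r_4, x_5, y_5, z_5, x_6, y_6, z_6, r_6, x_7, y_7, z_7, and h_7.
x_1 = 6, y_1 = 4.25, r_1 = 2, h_1 = 4.5, x_2 = 3.5, y_2 = 8.75, r_2 = 1.25, h_2 = 4.5, x_3 = 4.5, y_3 = 7.25, z_3 = 1, d_3 = 2.25, h_3 = 3, x_4 = 3.5, z_4 = 5.5, r_4 = 1.25, x_5 = 5.75, y_5 = 4.75, z_5 = 6, x_6 = 6.25, y_6 = 4, z_6 = 2.25, r_6 = 1, x_7 = 7, y_7 = 2, z_7 = 0.25, h_7 = 2.75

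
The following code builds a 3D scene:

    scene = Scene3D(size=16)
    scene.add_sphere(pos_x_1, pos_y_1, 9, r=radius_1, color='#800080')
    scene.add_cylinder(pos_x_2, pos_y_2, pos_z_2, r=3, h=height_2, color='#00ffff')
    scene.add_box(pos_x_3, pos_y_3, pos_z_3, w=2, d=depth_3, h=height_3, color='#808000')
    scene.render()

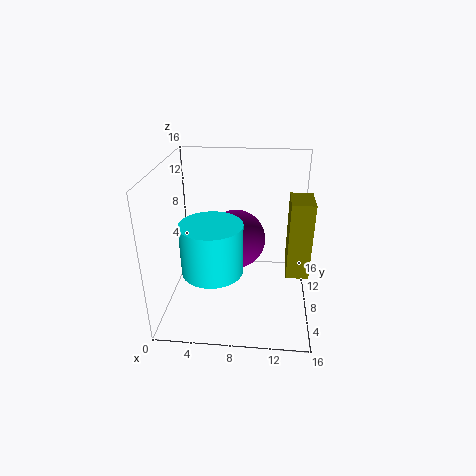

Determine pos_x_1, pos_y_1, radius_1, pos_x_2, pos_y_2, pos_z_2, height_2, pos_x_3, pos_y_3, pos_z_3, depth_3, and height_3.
pos_x_1 = 8; pos_y_1 = 6; radius_1 = 3; pos_x_2 = 6; pos_y_2 = 3; pos_z_2 = 7; height_2 = 5; pos_x_3 = 13; pos_y_3 = 1; pos_z_3 = 8; depth_3 = 3; height_3 = 7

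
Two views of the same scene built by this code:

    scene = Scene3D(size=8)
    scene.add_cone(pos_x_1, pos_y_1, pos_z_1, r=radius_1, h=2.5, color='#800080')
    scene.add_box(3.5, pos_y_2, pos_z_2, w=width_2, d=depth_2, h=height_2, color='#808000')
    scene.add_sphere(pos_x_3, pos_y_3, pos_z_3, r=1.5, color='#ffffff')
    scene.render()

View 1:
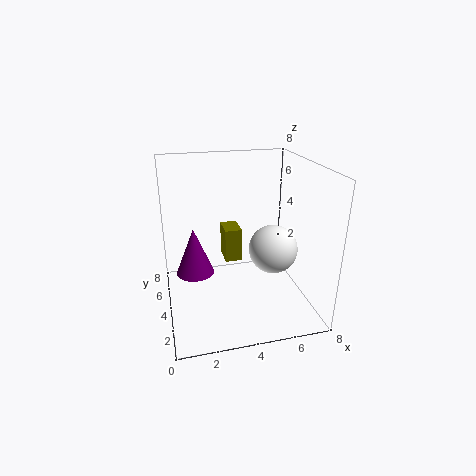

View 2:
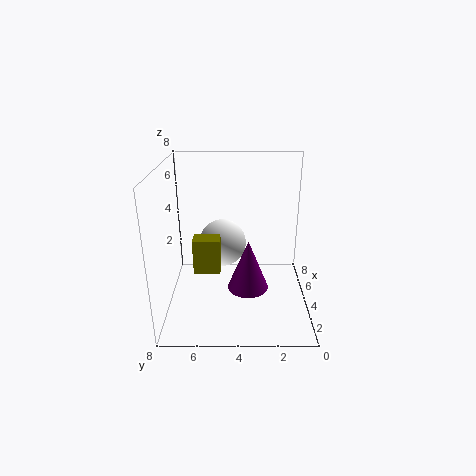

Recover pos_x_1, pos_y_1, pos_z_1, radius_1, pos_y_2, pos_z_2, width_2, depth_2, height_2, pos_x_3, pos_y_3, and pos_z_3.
pos_x_1 = 1.5, pos_y_1 = 3.5, pos_z_1 = 2.5, radius_1 = 1, pos_y_2 = 5, pos_z_2 = 2, width_2 = 1, depth_2 = 1.5, height_2 = 2, pos_x_3 = 6.5, pos_y_3 = 5, pos_z_3 = 2.5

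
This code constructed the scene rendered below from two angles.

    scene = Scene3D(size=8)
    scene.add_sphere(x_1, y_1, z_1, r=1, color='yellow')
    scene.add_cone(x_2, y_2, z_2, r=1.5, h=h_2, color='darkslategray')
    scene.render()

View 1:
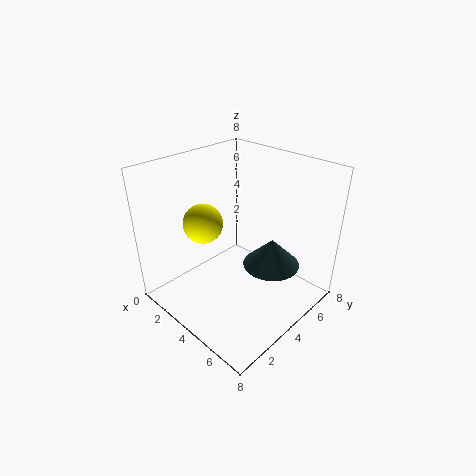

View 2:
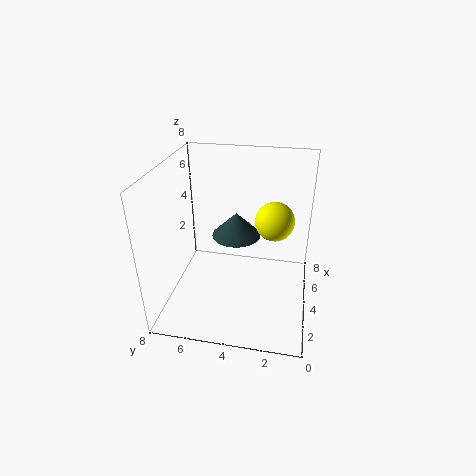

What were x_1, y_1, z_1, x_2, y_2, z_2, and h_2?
x_1 = 3.5, y_1 = 2, z_1 = 5.5, x_2 = 6, y_2 = 4.5, z_2 = 3, h_2 = 1.5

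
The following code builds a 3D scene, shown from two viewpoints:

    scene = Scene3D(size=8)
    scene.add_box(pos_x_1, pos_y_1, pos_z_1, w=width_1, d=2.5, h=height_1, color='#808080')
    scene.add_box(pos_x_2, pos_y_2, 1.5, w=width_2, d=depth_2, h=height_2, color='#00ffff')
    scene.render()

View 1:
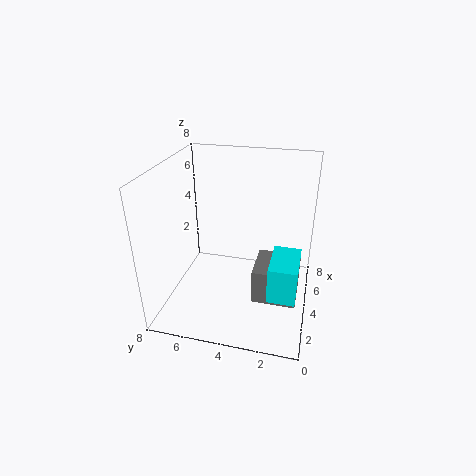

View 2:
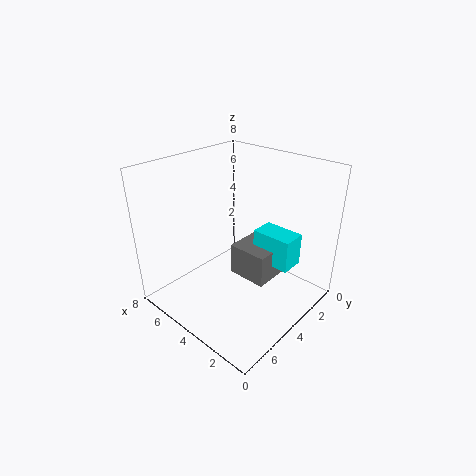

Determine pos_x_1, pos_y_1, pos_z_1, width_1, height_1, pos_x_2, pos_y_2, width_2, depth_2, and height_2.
pos_x_1 = 3
pos_y_1 = 0.5
pos_z_1 = 0.5
width_1 = 2.5
height_1 = 2
pos_x_2 = 2
pos_y_2 = 0.5
width_2 = 2.5
depth_2 = 1.5
height_2 = 2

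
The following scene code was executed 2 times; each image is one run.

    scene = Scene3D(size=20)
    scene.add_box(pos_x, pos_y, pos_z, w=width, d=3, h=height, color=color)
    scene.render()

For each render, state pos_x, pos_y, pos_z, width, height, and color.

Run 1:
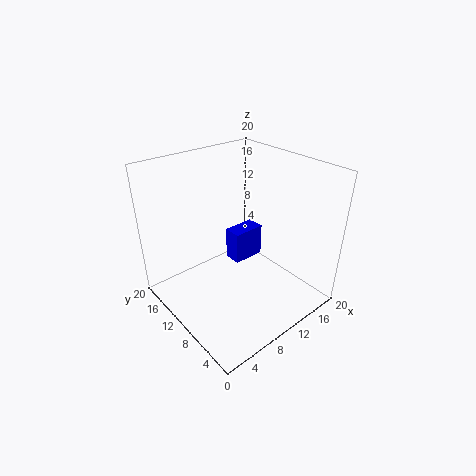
pos_x = 14.5
pos_y = 15.5
pos_z = 0.5
width = 5.5
height = 5.5
color = 'blue'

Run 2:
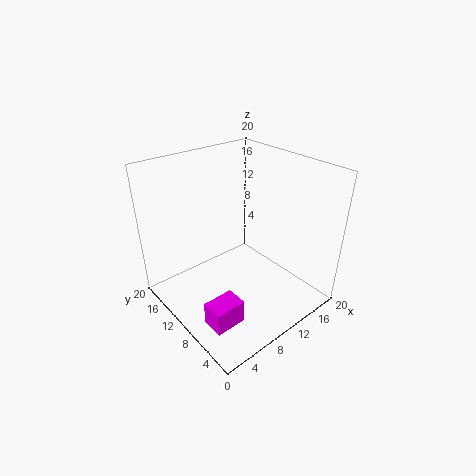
pos_x = 2
pos_y = 4.25
pos_z = 1.25
width = 4.25
height = 3.25
color = 'magenta'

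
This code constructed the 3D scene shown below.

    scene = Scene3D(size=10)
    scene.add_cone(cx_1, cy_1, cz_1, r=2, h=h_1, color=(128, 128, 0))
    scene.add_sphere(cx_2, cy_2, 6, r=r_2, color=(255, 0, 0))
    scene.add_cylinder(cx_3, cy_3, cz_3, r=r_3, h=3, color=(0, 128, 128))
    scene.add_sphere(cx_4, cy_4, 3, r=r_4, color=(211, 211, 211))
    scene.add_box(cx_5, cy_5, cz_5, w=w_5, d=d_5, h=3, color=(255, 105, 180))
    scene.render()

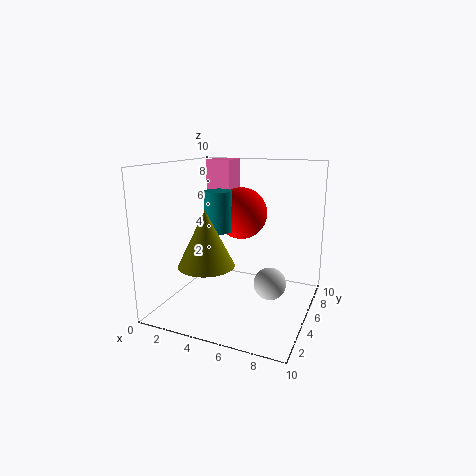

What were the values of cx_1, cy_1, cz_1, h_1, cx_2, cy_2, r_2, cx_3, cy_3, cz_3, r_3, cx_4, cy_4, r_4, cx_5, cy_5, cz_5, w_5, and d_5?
cx_1 = 3; cy_1 = 4; cz_1 = 3; h_1 = 4; cx_2 = 4; cy_2 = 8; r_2 = 2; cx_3 = 3; cy_3 = 6; cz_3 = 5; r_3 = 1; cx_4 = 8; cy_4 = 3; r_4 = 1; cx_5 = 1; cy_5 = 8; cz_5 = 7; w_5 = 2; d_5 = 2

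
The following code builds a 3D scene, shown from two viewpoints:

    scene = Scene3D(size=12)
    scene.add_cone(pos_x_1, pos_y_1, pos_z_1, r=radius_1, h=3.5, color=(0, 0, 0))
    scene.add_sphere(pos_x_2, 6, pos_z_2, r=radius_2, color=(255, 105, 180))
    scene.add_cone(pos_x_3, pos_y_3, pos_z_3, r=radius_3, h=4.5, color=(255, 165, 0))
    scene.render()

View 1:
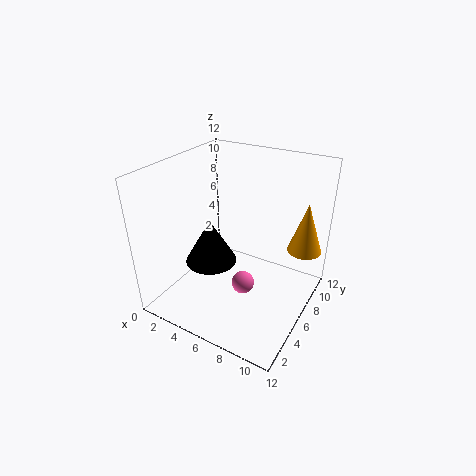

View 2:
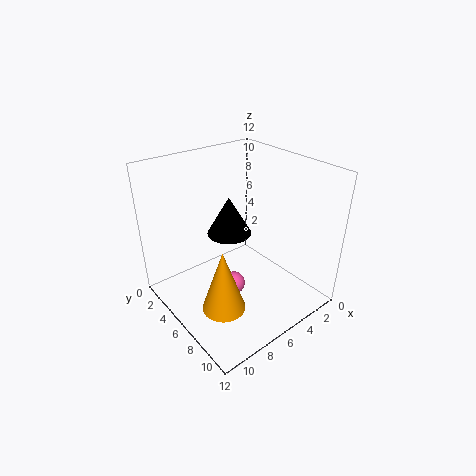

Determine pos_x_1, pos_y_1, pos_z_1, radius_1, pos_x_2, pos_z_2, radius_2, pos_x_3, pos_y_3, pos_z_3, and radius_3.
pos_x_1 = 5
pos_y_1 = 3.5
pos_z_1 = 5
radius_1 = 2
pos_x_2 = 6.5
pos_z_2 = 1.5
radius_2 = 1
pos_x_3 = 10.5
pos_y_3 = 10
pos_z_3 = 4
radius_3 = 1.5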